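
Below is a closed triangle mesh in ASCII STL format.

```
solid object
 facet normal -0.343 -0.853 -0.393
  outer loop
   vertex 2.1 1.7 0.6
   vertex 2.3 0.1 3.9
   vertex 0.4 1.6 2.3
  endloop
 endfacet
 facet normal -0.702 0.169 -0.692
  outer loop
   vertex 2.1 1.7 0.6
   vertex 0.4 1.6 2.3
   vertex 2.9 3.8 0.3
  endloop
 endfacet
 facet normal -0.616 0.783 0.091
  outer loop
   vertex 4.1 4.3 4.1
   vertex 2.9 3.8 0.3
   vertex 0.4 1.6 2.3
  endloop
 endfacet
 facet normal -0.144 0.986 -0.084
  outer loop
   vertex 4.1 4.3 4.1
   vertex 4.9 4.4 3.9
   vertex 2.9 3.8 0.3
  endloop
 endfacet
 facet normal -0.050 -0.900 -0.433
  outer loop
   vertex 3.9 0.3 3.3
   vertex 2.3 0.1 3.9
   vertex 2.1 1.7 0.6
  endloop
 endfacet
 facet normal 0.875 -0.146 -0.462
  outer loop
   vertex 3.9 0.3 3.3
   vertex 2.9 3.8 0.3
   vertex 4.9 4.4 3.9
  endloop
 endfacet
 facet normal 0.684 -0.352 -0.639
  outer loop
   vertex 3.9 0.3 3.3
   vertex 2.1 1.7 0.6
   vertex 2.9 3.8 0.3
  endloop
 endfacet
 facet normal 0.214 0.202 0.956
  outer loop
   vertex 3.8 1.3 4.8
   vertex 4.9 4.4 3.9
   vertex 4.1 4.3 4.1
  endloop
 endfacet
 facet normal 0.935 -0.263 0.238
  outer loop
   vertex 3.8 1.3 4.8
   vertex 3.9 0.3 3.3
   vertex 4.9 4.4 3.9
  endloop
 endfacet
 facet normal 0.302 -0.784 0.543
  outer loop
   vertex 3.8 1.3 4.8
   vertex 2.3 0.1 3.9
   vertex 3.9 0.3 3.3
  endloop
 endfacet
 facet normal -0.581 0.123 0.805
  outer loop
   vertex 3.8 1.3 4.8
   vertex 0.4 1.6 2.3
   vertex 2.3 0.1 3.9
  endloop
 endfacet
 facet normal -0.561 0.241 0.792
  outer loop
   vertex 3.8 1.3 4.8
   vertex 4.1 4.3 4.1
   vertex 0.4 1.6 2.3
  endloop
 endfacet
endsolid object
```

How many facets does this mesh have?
12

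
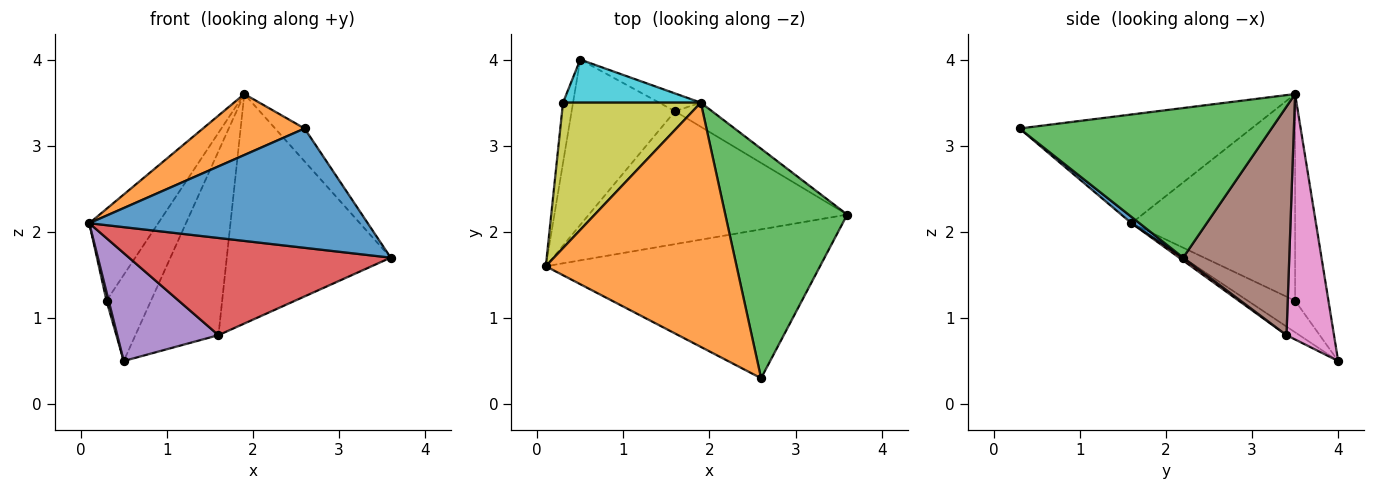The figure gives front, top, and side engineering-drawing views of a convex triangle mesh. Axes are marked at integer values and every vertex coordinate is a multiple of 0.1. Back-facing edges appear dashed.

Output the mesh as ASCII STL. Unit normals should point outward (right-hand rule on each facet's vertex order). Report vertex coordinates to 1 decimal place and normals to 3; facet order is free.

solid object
 facet normal 0.018 -0.625 -0.780
  outer loop
   vertex 2.6 0.3 3.2
   vertex 0.1 1.6 2.1
   vertex 3.6 2.2 1.7
  endloop
 endfacet
 facet normal -0.484 -0.212 0.849
  outer loop
   vertex 2.6 0.3 3.2
   vertex 1.9 3.5 3.6
   vertex 0.1 1.6 2.1
  endloop
 endfacet
 facet normal 0.772 0.090 0.629
  outer loop
   vertex 2.6 0.3 3.2
   vertex 3.6 2.2 1.7
   vertex 1.9 3.5 3.6
  endloop
 endfacet
 facet normal 0.009 -0.590 -0.807
  outer loop
   vertex 1.6 3.4 0.8
   vertex 3.6 2.2 1.7
   vertex 0.1 1.6 2.1
  endloop
 endfacet
 facet normal -0.070 -0.545 -0.835
  outer loop
   vertex 1.6 3.4 0.8
   vertex 0.1 1.6 2.1
   vertex 0.5 4.0 0.5
  endloop
 endfacet
 facet normal 0.541 0.836 -0.088
  outer loop
   vertex 1.6 3.4 0.8
   vertex 1.9 3.5 3.6
   vertex 3.6 2.2 1.7
  endloop
 endfacet
 facet normal 0.495 0.865 -0.084
  outer loop
   vertex 1.6 3.4 0.8
   vertex 0.5 4.0 0.5
   vertex 1.9 3.5 3.6
  endloop
 endfacet
 facet normal -0.952 -0.043 -0.303
  outer loop
   vertex 0.3 3.5 1.2
   vertex 0.5 4.0 0.5
   vertex 0.1 1.6 2.1
  endloop
 endfacet
 facet normal -0.785 0.331 0.524
  outer loop
   vertex 0.3 3.5 1.2
   vertex 0.1 1.6 2.1
   vertex 1.9 3.5 3.6
  endloop
 endfacet
 facet normal -0.557 0.743 0.371
  outer loop
   vertex 0.3 3.5 1.2
   vertex 1.9 3.5 3.6
   vertex 0.5 4.0 0.5
  endloop
 endfacet
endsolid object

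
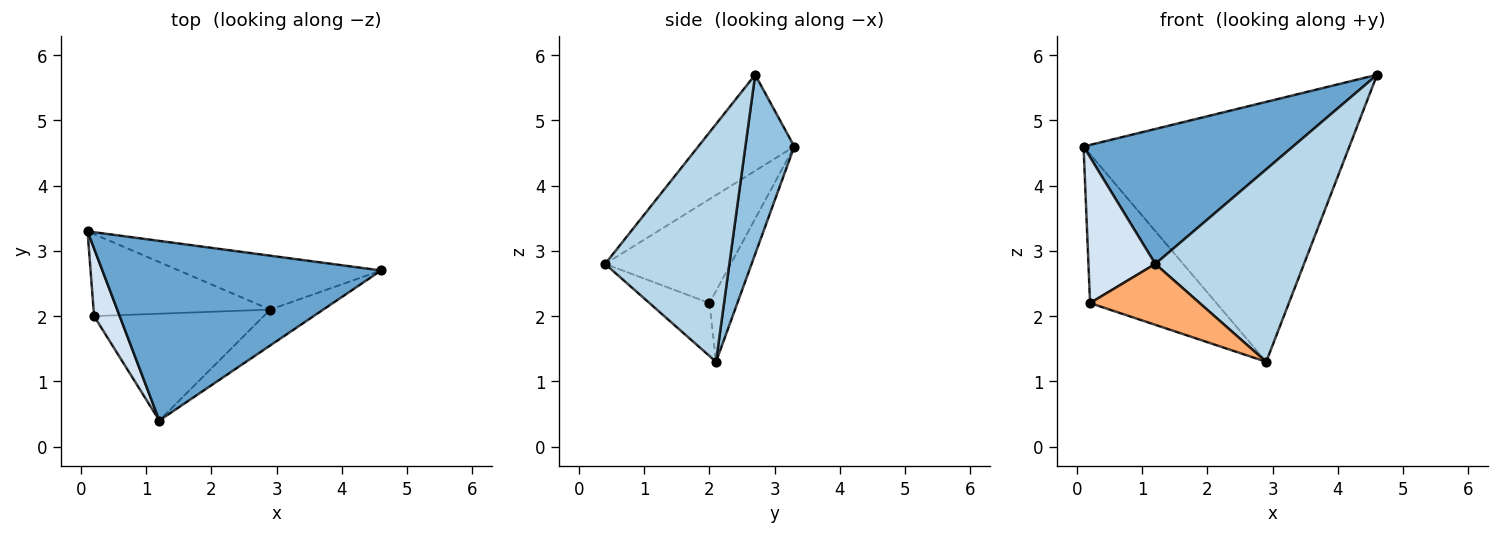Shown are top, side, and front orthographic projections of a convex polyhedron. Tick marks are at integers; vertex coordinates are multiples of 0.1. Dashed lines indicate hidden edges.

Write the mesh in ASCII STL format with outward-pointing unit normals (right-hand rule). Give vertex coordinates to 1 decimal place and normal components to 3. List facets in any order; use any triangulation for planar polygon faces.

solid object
 facet normal -0.266 -0.579 0.771
  outer loop
   vertex 1.2 0.4 2.8
   vertex 4.6 2.7 5.7
   vertex 0.1 3.3 4.6
  endloop
 endfacet
 facet normal 0.177 0.964 -0.200
  outer loop
   vertex 2.9 2.1 1.3
   vertex 0.1 3.3 4.6
   vertex 4.6 2.7 5.7
  endloop
 endfacet
 facet normal 0.635 -0.760 -0.142
  outer loop
   vertex 2.9 2.1 1.3
   vertex 4.6 2.7 5.7
   vertex 1.2 0.4 2.8
  endloop
 endfacet
 facet normal -0.862 -0.459 0.213
  outer loop
   vertex 0.2 2.0 2.2
   vertex 1.2 0.4 2.8
   vertex 0.1 3.3 4.6
  endloop
 endfacet
 facet normal -0.190 0.860 -0.474
  outer loop
   vertex 0.2 2.0 2.2
   vertex 0.1 3.3 4.6
   vertex 2.9 2.1 1.3
  endloop
 endfacet
 facet normal -0.262 -0.478 -0.838
  outer loop
   vertex 0.2 2.0 2.2
   vertex 2.9 2.1 1.3
   vertex 1.2 0.4 2.8
  endloop
 endfacet
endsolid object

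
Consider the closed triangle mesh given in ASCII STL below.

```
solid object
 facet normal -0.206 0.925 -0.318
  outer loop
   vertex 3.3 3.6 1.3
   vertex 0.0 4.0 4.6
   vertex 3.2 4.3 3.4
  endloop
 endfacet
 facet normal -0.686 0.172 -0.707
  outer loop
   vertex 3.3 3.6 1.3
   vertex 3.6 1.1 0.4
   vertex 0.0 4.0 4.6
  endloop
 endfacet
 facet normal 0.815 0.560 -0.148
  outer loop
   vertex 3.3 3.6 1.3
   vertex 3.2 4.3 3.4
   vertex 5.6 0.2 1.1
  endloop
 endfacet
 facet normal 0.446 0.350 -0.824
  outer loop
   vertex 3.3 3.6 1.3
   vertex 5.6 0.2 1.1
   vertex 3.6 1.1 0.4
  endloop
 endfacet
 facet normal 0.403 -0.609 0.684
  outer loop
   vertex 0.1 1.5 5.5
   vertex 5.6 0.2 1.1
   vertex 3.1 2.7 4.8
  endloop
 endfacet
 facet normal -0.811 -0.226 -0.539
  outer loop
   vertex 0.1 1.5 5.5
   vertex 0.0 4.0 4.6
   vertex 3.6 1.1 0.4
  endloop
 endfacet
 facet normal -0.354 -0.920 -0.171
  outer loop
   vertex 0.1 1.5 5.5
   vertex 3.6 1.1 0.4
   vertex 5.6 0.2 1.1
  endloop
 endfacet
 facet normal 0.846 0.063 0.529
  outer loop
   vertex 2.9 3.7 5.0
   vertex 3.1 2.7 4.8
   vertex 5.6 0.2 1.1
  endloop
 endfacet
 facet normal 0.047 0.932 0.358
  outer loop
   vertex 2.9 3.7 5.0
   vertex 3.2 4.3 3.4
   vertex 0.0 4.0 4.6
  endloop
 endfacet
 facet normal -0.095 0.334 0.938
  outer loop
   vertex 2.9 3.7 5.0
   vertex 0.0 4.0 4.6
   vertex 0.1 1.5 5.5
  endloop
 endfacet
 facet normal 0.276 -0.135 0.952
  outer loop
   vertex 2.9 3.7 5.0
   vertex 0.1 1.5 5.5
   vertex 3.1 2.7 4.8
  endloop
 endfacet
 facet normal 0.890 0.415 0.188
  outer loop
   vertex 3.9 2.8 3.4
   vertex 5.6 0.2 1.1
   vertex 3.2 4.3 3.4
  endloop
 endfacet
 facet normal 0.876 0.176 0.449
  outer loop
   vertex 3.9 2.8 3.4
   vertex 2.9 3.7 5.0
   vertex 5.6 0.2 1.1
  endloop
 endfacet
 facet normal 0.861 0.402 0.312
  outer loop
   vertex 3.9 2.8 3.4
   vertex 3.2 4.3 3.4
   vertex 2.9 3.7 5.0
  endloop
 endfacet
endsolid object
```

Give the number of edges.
21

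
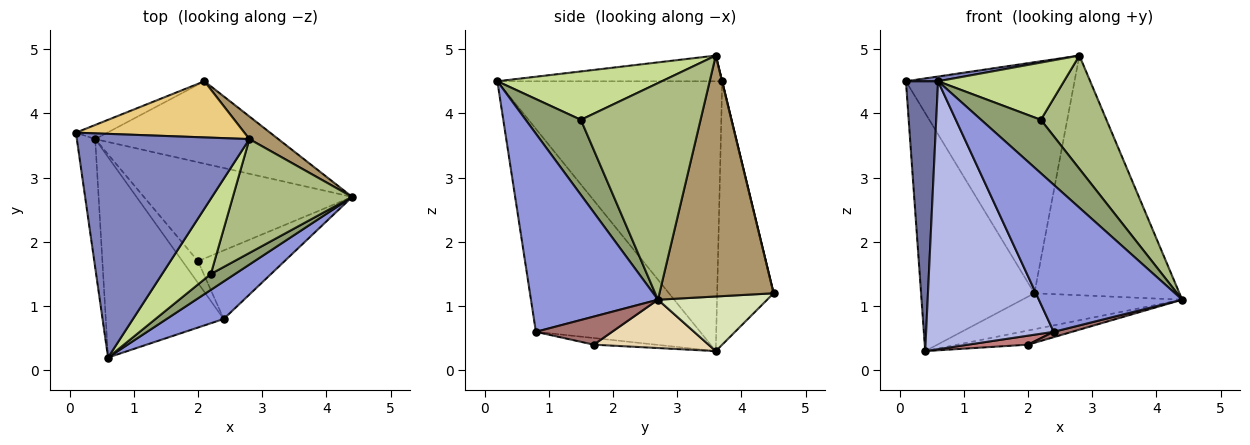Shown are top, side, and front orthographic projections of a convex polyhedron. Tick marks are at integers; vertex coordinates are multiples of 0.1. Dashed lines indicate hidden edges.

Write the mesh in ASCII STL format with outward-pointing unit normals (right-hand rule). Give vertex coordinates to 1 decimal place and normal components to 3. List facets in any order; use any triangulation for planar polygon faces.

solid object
 facet normal -0.988 -0.141 -0.067
  outer loop
   vertex 0.4 3.6 0.3
   vertex 0.6 0.2 4.5
   vertex 0.1 3.7 4.5
  endloop
 endfacet
 facet normal -0.147 -0.021 0.989
  outer loop
   vertex 2.8 3.6 4.9
   vertex 0.1 3.7 4.5
   vertex 0.6 0.2 4.5
  endloop
 endfacet
 facet normal 0.651 -0.735 0.188
  outer loop
   vertex 2.4 0.8 0.6
   vertex 4.4 2.7 1.1
   vertex 0.6 0.2 4.5
  endloop
 endfacet
 facet normal -0.718 -0.557 -0.417
  outer loop
   vertex 2.4 0.8 0.6
   vertex 0.6 0.2 4.5
   vertex 0.4 3.6 0.3
  endloop
 endfacet
 facet normal 0.663 -0.718 0.213
  outer loop
   vertex 2.2 1.5 3.9
   vertex 0.6 0.2 4.5
   vertex 4.4 2.7 1.1
  endloop
 endfacet
 facet normal 0.790 -0.433 0.435
  outer loop
   vertex 2.2 1.5 3.9
   vertex 4.4 2.7 1.1
   vertex 2.8 3.6 4.9
  endloop
 endfacet
 facet normal 0.620 -0.475 0.625
  outer loop
   vertex 2.2 1.5 3.9
   vertex 2.8 3.6 4.9
   vertex 0.6 0.2 4.5
  endloop
 endfacet
 facet normal 0.264 0.386 -0.884
  outer loop
   vertex 2.1 4.5 1.2
   vertex 4.4 2.7 1.1
   vertex 0.4 3.6 0.3
  endloop
 endfacet
 facet normal 0.617 0.784 0.074
  outer loop
   vertex 2.1 4.5 1.2
   vertex 2.8 3.6 4.9
   vertex 4.4 2.7 1.1
  endloop
 endfacet
 facet normal -0.445 0.894 -0.053
  outer loop
   vertex 2.1 4.5 1.2
   vertex 0.4 3.6 0.3
   vertex 0.1 3.7 4.5
  endloop
 endfacet
 facet normal 0.001 0.972 0.236
  outer loop
   vertex 2.1 4.5 1.2
   vertex 0.1 3.7 4.5
   vertex 2.8 3.6 4.9
  endloop
 endfacet
 facet normal 0.224 0.138 -0.965
  outer loop
   vertex 2.0 1.7 0.4
   vertex 0.4 3.6 0.3
   vertex 4.4 2.7 1.1
  endloop
 endfacet
 facet normal 0.308 -0.074 -0.949
  outer loop
   vertex 2.0 1.7 0.4
   vertex 4.4 2.7 1.1
   vertex 2.4 0.8 0.6
  endloop
 endfacet
 facet normal -0.367 -0.354 -0.860
  outer loop
   vertex 2.0 1.7 0.4
   vertex 2.4 0.8 0.6
   vertex 0.4 3.6 0.3
  endloop
 endfacet
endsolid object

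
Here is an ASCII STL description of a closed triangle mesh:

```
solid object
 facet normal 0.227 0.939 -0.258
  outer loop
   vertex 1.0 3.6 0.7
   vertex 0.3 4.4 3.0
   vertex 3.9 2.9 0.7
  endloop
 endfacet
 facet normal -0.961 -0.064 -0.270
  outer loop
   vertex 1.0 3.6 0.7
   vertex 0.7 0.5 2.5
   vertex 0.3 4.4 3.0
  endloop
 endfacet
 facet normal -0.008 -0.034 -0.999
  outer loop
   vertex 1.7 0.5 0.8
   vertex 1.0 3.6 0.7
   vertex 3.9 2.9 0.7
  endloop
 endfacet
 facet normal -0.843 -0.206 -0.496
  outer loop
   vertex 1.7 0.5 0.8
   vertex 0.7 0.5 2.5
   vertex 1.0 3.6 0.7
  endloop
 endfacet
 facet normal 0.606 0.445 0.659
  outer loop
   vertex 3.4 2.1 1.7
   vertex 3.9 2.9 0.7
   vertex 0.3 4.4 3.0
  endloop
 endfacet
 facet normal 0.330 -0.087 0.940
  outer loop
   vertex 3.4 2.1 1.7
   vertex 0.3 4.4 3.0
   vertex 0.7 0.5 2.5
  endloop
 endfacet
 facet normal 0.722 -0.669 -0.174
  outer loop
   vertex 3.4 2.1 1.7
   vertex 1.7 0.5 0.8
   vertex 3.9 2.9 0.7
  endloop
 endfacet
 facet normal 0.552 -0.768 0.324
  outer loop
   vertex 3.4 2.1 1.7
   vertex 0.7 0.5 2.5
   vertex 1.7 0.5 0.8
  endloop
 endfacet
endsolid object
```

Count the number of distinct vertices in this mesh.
6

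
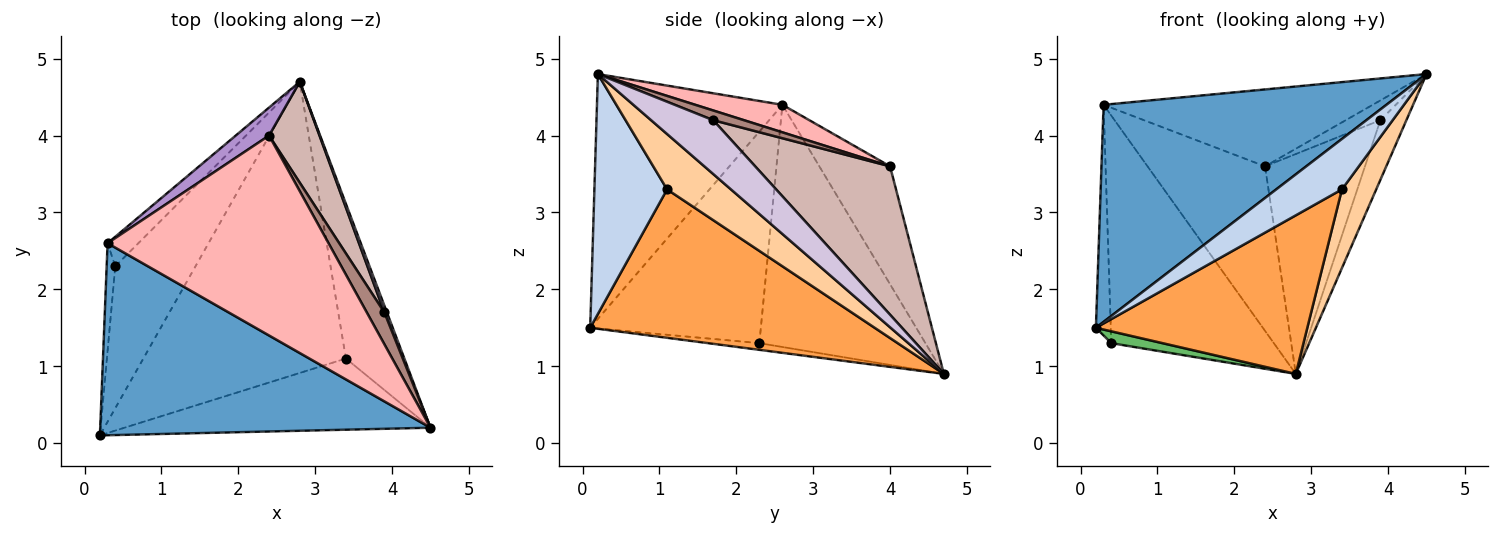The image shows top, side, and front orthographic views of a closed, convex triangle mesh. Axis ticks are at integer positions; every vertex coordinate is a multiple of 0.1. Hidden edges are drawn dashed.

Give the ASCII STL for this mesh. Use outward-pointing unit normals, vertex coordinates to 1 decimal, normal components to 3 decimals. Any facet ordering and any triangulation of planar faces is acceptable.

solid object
 facet normal -0.441 -0.672 0.595
  outer loop
   vertex 0.3 2.6 4.4
   vertex 0.2 0.1 1.5
   vertex 4.5 0.2 4.8
  endloop
 endfacet
 facet normal 0.539 -0.487 -0.687
  outer loop
   vertex 3.4 1.1 3.3
   vertex 4.5 0.2 4.8
   vertex 0.2 0.1 1.5
  endloop
 endfacet
 facet normal 0.541 -0.402 -0.739
  outer loop
   vertex 3.4 1.1 3.3
   vertex 0.2 0.1 1.5
   vertex 2.8 4.7 0.9
  endloop
 endfacet
 facet normal 0.645 -0.346 -0.681
  outer loop
   vertex 3.4 1.1 3.3
   vertex 2.8 4.7 0.9
   vertex 4.5 0.2 4.8
  endloop
 endfacet
 facet normal -0.083 -0.083 -0.993
  outer loop
   vertex 0.4 2.3 1.3
   vertex 2.8 4.7 0.9
   vertex 0.2 0.1 1.5
  endloop
 endfacet
 facet normal -0.995 0.087 -0.041
  outer loop
   vertex 0.4 2.3 1.3
   vertex 0.2 0.1 1.5
   vertex 0.3 2.6 4.4
  endloop
 endfacet
 facet normal -0.712 0.697 -0.090
  outer loop
   vertex 0.4 2.3 1.3
   vertex 0.3 2.6 4.4
   vertex 2.8 4.7 0.9
  endloop
 endfacet
 facet normal 0.115 0.357 0.927
  outer loop
   vertex 2.4 4.0 3.6
   vertex 0.3 2.6 4.4
   vertex 4.5 0.2 4.8
  endloop
 endfacet
 facet normal -0.510 0.848 0.144
  outer loop
   vertex 2.4 4.0 3.6
   vertex 2.8 4.7 0.9
   vertex 0.3 2.6 4.4
  endloop
 endfacet
 facet normal 0.921 0.386 0.044
  outer loop
   vertex 3.9 1.7 4.2
   vertex 4.5 0.2 4.8
   vertex 2.8 4.7 0.9
  endloop
 endfacet
 facet normal 0.424 0.478 0.769
  outer loop
   vertex 3.9 1.7 4.2
   vertex 2.4 4.0 3.6
   vertex 4.5 0.2 4.8
  endloop
 endfacet
 facet normal 0.775 0.574 0.264
  outer loop
   vertex 3.9 1.7 4.2
   vertex 2.8 4.7 0.9
   vertex 2.4 4.0 3.6
  endloop
 endfacet
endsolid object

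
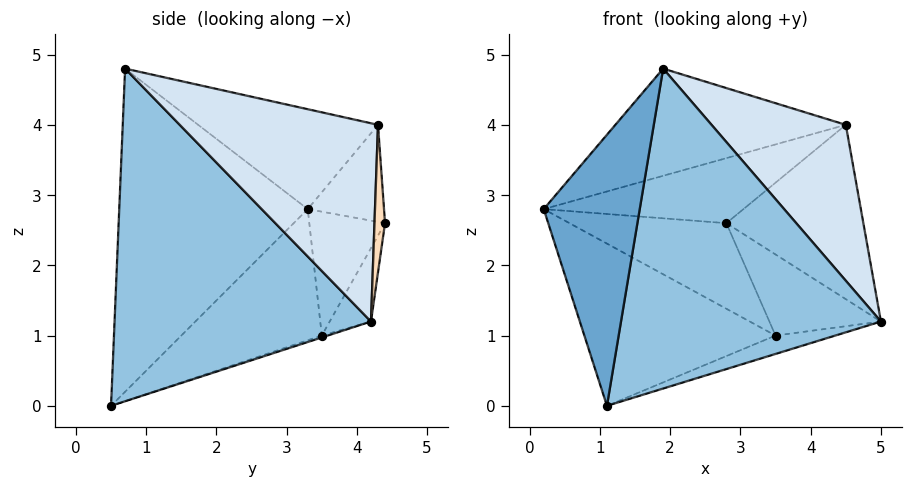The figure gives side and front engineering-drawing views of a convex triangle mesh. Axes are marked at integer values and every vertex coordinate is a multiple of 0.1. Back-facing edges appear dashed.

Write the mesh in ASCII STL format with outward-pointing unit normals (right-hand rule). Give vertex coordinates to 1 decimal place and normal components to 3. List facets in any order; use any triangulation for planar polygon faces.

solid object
 facet normal -0.879 -0.448 0.165
  outer loop
   vertex 1.9 0.7 4.8
   vertex 0.2 3.3 2.8
   vertex 1.1 0.5 0.0
  endloop
 endfacet
 facet normal 0.700 -0.709 -0.087
  outer loop
   vertex 1.9 0.7 4.8
   vertex 1.1 0.5 0.0
   vertex 5.0 4.2 1.2
  endloop
 endfacet
 facet normal -0.334 0.428 0.840
  outer loop
   vertex 4.5 4.3 4.0
   vertex 0.2 3.3 2.8
   vertex 1.9 0.7 4.8
  endloop
 endfacet
 facet normal 0.817 -0.553 0.166
  outer loop
   vertex 4.5 4.3 4.0
   vertex 1.9 0.7 4.8
   vertex 5.0 4.2 1.2
  endloop
 endfacet
 facet normal -0.420 0.571 -0.706
  outer loop
   vertex 3.5 3.5 1.0
   vertex 1.1 0.5 0.0
   vertex 0.2 3.3 2.8
  endloop
 endfacet
 facet normal -0.033 0.340 -0.940
  outer loop
   vertex 3.5 3.5 1.0
   vertex 5.0 4.2 1.2
   vertex 1.1 0.5 0.0
  endloop
 endfacet
 facet normal -0.319 0.836 0.447
  outer loop
   vertex 2.8 4.4 2.6
   vertex 0.2 3.3 2.8
   vertex 4.5 4.3 4.0
  endloop
 endfacet
 facet normal 0.077 0.997 -0.022
  outer loop
   vertex 2.8 4.4 2.6
   vertex 4.5 4.3 4.0
   vertex 5.0 4.2 1.2
  endloop
 endfacet
 facet normal -0.357 0.739 -0.572
  outer loop
   vertex 2.8 4.4 2.6
   vertex 3.5 3.5 1.0
   vertex 0.2 3.3 2.8
  endloop
 endfacet
 facet normal -0.287 0.776 -0.562
  outer loop
   vertex 2.8 4.4 2.6
   vertex 5.0 4.2 1.2
   vertex 3.5 3.5 1.0
  endloop
 endfacet
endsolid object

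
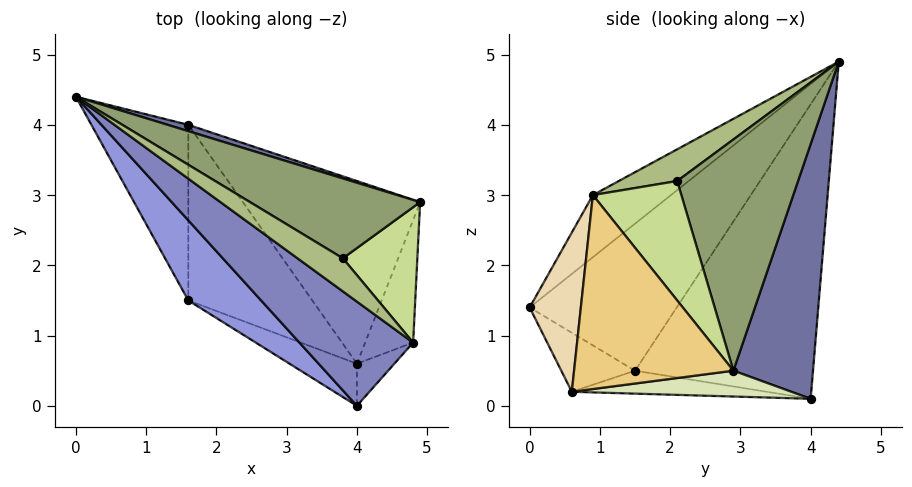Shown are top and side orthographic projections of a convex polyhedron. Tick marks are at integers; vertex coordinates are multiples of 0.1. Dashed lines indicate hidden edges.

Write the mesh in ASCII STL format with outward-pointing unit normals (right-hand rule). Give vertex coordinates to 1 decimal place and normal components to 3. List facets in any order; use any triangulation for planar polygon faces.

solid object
 facet normal 0.313 0.949 0.025
  outer loop
   vertex 1.6 4.0 0.1
   vertex 0.0 4.4 4.9
   vertex 4.9 2.9 0.5
  endloop
 endfacet
 facet normal -0.317 -0.750 0.580
  outer loop
   vertex 4.8 0.9 3.0
   vertex 0.0 4.4 4.9
   vertex 4.0 0.0 1.4
  endloop
 endfacet
 facet normal -0.583 -0.760 0.289
  outer loop
   vertex 1.6 1.5 0.5
   vertex 4.0 0.0 1.4
   vertex 0.0 4.4 4.9
  endloop
 endfacet
 facet normal -0.949 -0.050 -0.312
  outer loop
   vertex 1.6 1.5 0.5
   vertex 0.0 4.4 4.9
   vertex 1.6 4.0 0.1
  endloop
 endfacet
 facet normal 0.601 0.666 0.442
  outer loop
   vertex 3.8 2.1 3.2
   vertex 4.9 2.9 0.5
   vertex 0.0 4.4 4.9
  endloop
 endfacet
 facet normal 0.542 0.323 0.776
  outer loop
   vertex 3.8 2.1 3.2
   vertex 0.0 4.4 4.9
   vertex 4.8 0.9 3.0
  endloop
 endfacet
 facet normal 0.722 0.526 0.450
  outer loop
   vertex 3.8 2.1 3.2
   vertex 4.8 0.9 3.0
   vertex 4.9 2.9 0.5
  endloop
 endfacet
 facet normal 0.144 0.072 -0.987
  outer loop
   vertex 4.0 0.6 0.2
   vertex 1.6 4.0 0.1
   vertex 4.9 2.9 0.5
  endloop
 endfacet
 facet normal -0.180 -0.155 -0.971
  outer loop
   vertex 4.0 0.6 0.2
   vertex 1.6 1.5 0.5
   vertex 1.6 4.0 0.1
  endloop
 endfacet
 facet normal -0.364 -0.833 -0.416
  outer loop
   vertex 4.0 0.6 0.2
   vertex 4.0 0.0 1.4
   vertex 1.6 1.5 0.5
  endloop
 endfacet
 facet normal 0.917 -0.329 -0.227
  outer loop
   vertex 4.0 0.6 0.2
   vertex 4.9 2.9 0.5
   vertex 4.8 0.9 3.0
  endloop
 endfacet
 facet normal 0.885 -0.416 -0.208
  outer loop
   vertex 4.0 0.6 0.2
   vertex 4.8 0.9 3.0
   vertex 4.0 0.0 1.4
  endloop
 endfacet
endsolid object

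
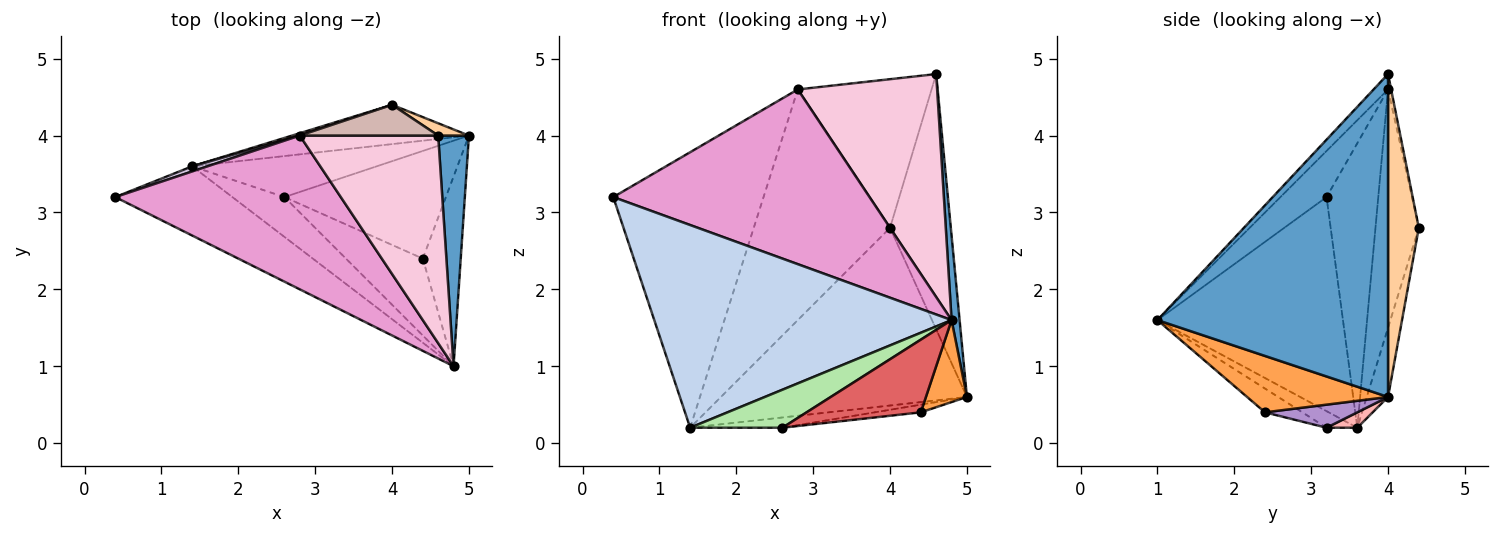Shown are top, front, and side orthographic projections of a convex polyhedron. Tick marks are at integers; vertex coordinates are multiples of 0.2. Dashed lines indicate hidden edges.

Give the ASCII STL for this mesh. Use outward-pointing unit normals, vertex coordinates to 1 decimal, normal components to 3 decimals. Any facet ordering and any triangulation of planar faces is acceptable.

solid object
 facet normal 0.995 -0.035 0.095
  outer loop
   vertex 4.6 4.0 4.8
   vertex 4.8 1.0 1.6
   vertex 5.0 4.0 0.6
  endloop
 endfacet
 facet normal -0.509 -0.815 -0.278
  outer loop
   vertex 1.4 3.6 0.2
   vertex 4.8 1.0 1.6
   vertex 0.4 3.2 3.2
  endloop
 endfacet
 facet normal 0.807 -0.235 -0.543
  outer loop
   vertex 4.4 2.4 0.4
   vertex 5.0 4.0 0.6
   vertex 4.8 1.0 1.6
  endloop
 endfacet
 facet normal 0.451 0.891 0.043
  outer loop
   vertex 4.0 4.4 2.8
   vertex 4.6 4.0 4.8
   vertex 5.0 4.0 0.6
  endloop
 endfacet
 facet normal -0.084 0.973 -0.215
  outer loop
   vertex 4.0 4.4 2.8
   vertex 5.0 4.0 0.6
   vertex 1.4 3.6 0.2
  endloop
 endfacet
 facet normal -0.224 -0.673 -0.705
  outer loop
   vertex 2.6 3.2 0.2
   vertex 4.8 1.0 1.6
   vertex 1.4 3.6 0.2
  endloop
 endfacet
 facet normal -0.219 -0.670 -0.709
  outer loop
   vertex 2.6 3.2 0.2
   vertex 4.4 2.4 0.4
   vertex 4.8 1.0 1.6
  endloop
 endfacet
 facet normal 0.081 0.242 -0.967
  outer loop
   vertex 2.6 3.2 0.2
   vertex 1.4 3.6 0.2
   vertex 5.0 4.0 0.6
  endloop
 endfacet
 facet normal 0.141 0.071 -0.987
  outer loop
   vertex 2.6 3.2 0.2
   vertex 5.0 4.0 0.6
   vertex 4.4 2.4 0.4
  endloop
 endfacet
 facet normal -0.325 0.945 0.018
  outer loop
   vertex 2.8 4.0 4.6
   vertex 1.4 3.6 0.2
   vertex 0.4 3.2 3.2
  endloop
 endfacet
 facet normal -0.303 0.953 0.010
  outer loop
   vertex 2.8 4.0 4.6
   vertex 4.0 4.4 2.8
   vertex 1.4 3.6 0.2
  endloop
 endfacet
 facet normal -0.023 0.979 0.203
  outer loop
   vertex 2.8 4.0 4.6
   vertex 4.6 4.0 4.8
   vertex 4.0 4.4 2.8
  endloop
 endfacet
 facet normal -0.134 -0.744 0.655
  outer loop
   vertex 2.8 4.0 4.6
   vertex 0.4 3.2 3.2
   vertex 4.8 1.0 1.6
  endloop
 endfacet
 facet normal -0.075 -0.730 0.679
  outer loop
   vertex 2.8 4.0 4.6
   vertex 4.8 1.0 1.6
   vertex 4.6 4.0 4.8
  endloop
 endfacet
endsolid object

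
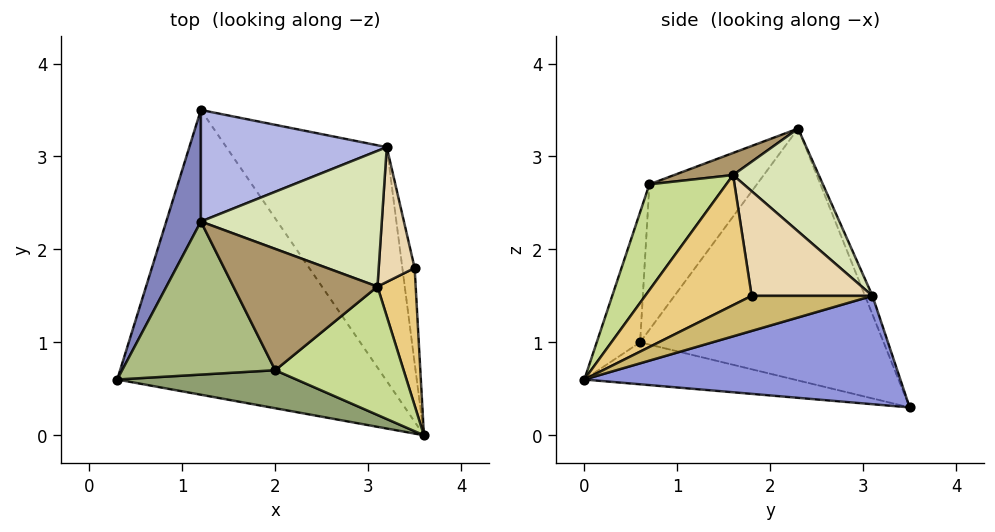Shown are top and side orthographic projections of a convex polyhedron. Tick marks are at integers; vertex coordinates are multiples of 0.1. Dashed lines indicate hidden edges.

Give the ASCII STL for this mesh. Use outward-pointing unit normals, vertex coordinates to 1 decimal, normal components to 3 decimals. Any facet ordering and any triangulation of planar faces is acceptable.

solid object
 facet normal -0.152 -0.187 -0.971
  outer loop
   vertex 1.2 3.5 0.3
   vertex 3.6 0.0 0.6
   vertex 0.3 0.6 1.0
  endloop
 endfacet
 facet normal -0.938 0.322 0.129
  outer loop
   vertex 1.2 2.3 3.3
   vertex 1.2 3.5 0.3
   vertex 0.3 0.6 1.0
  endloop
 endfacet
 facet normal 0.534 0.299 -0.791
  outer loop
   vertex 3.2 3.1 1.5
   vertex 3.6 0.0 0.6
   vertex 1.2 3.5 0.3
  endloop
 endfacet
 facet normal -0.037 0.928 0.371
  outer loop
   vertex 3.2 3.1 1.5
   vertex 1.2 3.5 0.3
   vertex 1.2 2.3 3.3
  endloop
 endfacet
 facet normal -0.151 -0.967 0.207
  outer loop
   vertex 2.0 0.7 2.7
   vertex 0.3 0.6 1.0
   vertex 3.6 0.0 0.6
  endloop
 endfacet
 facet normal -0.586 -0.525 0.617
  outer loop
   vertex 2.0 0.7 2.7
   vertex 1.2 2.3 3.3
   vertex 0.3 0.6 1.0
  endloop
 endfacet
 facet normal 0.481 -0.653 0.584
  outer loop
   vertex 3.1 1.6 2.8
   vertex 2.0 0.7 2.7
   vertex 3.6 0.0 0.6
  endloop
 endfacet
 facet normal 0.401 0.585 0.705
  outer loop
   vertex 3.1 1.6 2.8
   vertex 3.2 3.1 1.5
   vertex 1.2 2.3 3.3
  endloop
 endfacet
 facet normal 0.145 -0.283 0.948
  outer loop
   vertex 3.1 1.6 2.8
   vertex 1.2 2.3 3.3
   vertex 2.0 0.7 2.7
  endloop
 endfacet
 facet normal 0.922 0.213 -0.323
  outer loop
   vertex 3.5 1.8 1.5
   vertex 3.6 0.0 0.6
   vertex 3.2 3.1 1.5
  endloop
 endfacet
 facet normal 0.956 -0.087 0.281
  outer loop
   vertex 3.5 1.8 1.5
   vertex 3.1 1.6 2.8
   vertex 3.6 0.0 0.6
  endloop
 endfacet
 facet normal 0.924 0.213 0.317
  outer loop
   vertex 3.5 1.8 1.5
   vertex 3.2 3.1 1.5
   vertex 3.1 1.6 2.8
  endloop
 endfacet
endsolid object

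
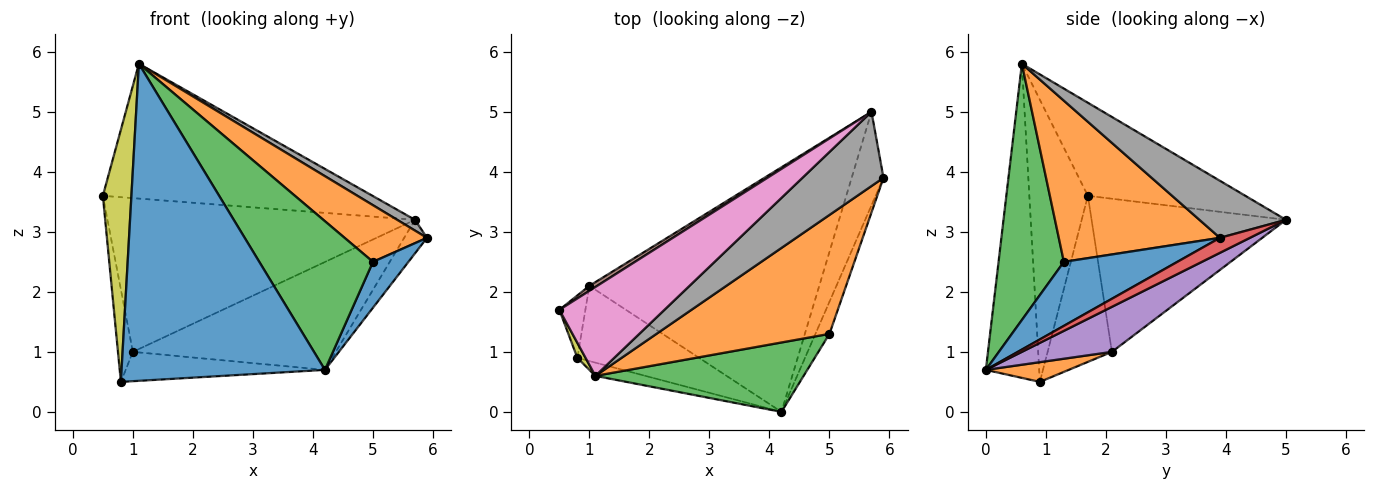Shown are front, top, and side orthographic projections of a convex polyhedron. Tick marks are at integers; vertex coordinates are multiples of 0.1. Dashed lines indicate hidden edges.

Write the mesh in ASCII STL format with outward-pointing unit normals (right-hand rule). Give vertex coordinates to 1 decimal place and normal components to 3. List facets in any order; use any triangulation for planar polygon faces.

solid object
 facet normal 0.934 -0.292 -0.204
  outer loop
   vertex 5.0 1.3 2.5
   vertex 4.2 0.0 0.7
   vertex 5.9 3.9 2.9
  endloop
 endfacet
 facet normal 0.644 -0.329 0.691
  outer loop
   vertex 5.0 1.3 2.5
   vertex 5.9 3.9 2.9
   vertex 1.1 0.6 5.8
  endloop
 endfacet
 facet normal 0.462 -0.804 0.375
  outer loop
   vertex 5.0 1.3 2.5
   vertex 1.1 0.6 5.8
   vertex 4.2 0.0 0.7
  endloop
 endfacet
 facet normal 0.406 0.308 -0.860
  outer loop
   vertex 5.7 5.0 3.2
   vertex 5.9 3.9 2.9
   vertex 4.2 0.0 0.7
  endloop
 endfacet
 facet normal 0.176 0.397 -0.901
  outer loop
   vertex 5.7 5.0 3.2
   vertex 4.2 0.0 0.7
   vertex 1.0 2.1 1.0
  endloop
 endfacet
 facet normal -0.534 0.845 0.027
  outer loop
   vertex 5.7 5.0 3.2
   vertex 1.0 2.1 1.0
   vertex 0.5 1.7 3.6
  endloop
 endfacet
 facet normal -0.438 0.750 0.495
  outer loop
   vertex 5.7 5.0 3.2
   vertex 0.5 1.7 3.6
   vertex 1.1 0.6 5.8
  endloop
 endfacet
 facet normal 0.572 -0.118 0.812
  outer loop
   vertex 5.7 5.0 3.2
   vertex 1.1 0.6 5.8
   vertex 5.9 3.9 2.9
  endloop
 endfacet
 facet normal -0.899 -0.438 0.026
  outer loop
   vertex 0.8 0.9 0.5
   vertex 1.1 0.6 5.8
   vertex 0.5 1.7 3.6
  endloop
 endfacet
 facet normal -0.963 0.223 -0.151
  outer loop
   vertex 0.8 0.9 0.5
   vertex 0.5 1.7 3.6
   vertex 1.0 2.1 1.0
  endloop
 endfacet
 facet normal -0.253 -0.967 -0.040
  outer loop
   vertex 0.8 0.9 0.5
   vertex 4.2 0.0 0.7
   vertex 1.1 0.6 5.8
  endloop
 endfacet
 facet normal 0.149 0.359 -0.921
  outer loop
   vertex 0.8 0.9 0.5
   vertex 1.0 2.1 1.0
   vertex 4.2 0.0 0.7
  endloop
 endfacet
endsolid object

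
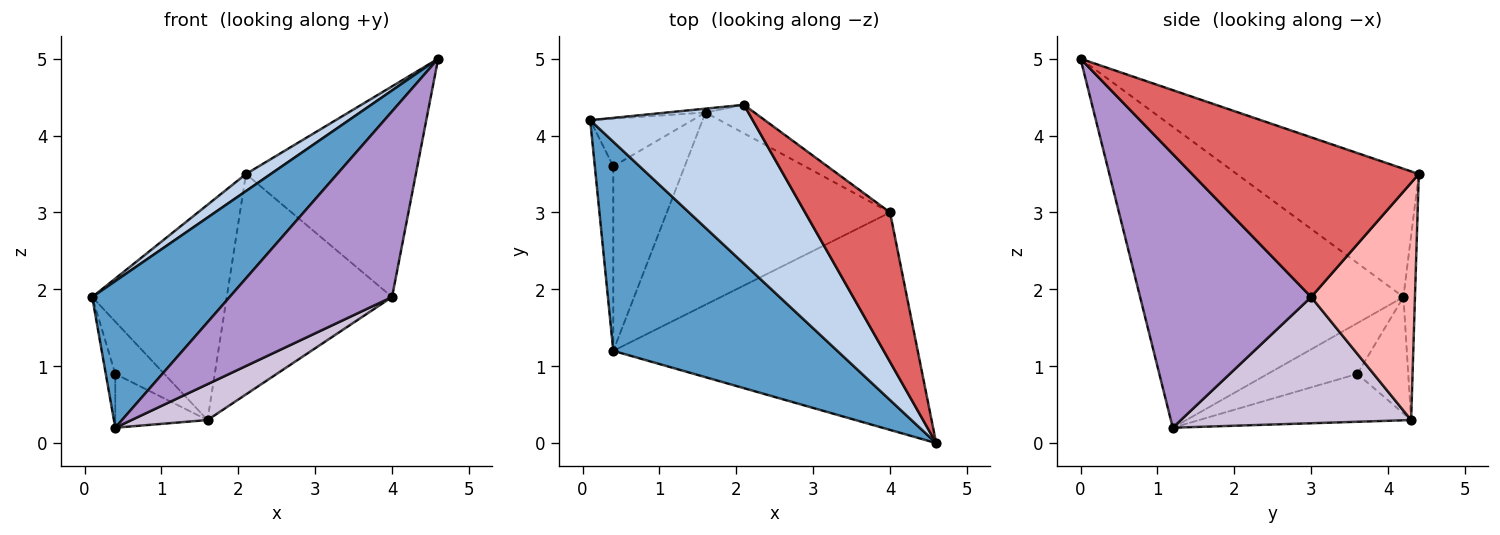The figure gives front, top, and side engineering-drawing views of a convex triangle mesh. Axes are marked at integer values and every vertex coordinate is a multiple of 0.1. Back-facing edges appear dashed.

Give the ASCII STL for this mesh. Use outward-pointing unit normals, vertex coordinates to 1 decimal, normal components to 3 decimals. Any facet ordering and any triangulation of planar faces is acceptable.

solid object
 facet normal -0.740 -0.386 0.551
  outer loop
   vertex 0.4 1.2 0.2
   vertex 4.6 0.0 5.0
   vertex 0.1 4.2 1.9
  endloop
 endfacet
 facet normal -0.617 -0.084 0.782
  outer loop
   vertex 2.1 4.4 3.5
   vertex 0.1 4.2 1.9
   vertex 4.6 0.0 5.0
  endloop
 endfacet
 facet normal -0.085 0.996 -0.018
  outer loop
   vertex 1.6 4.3 0.3
   vertex 0.1 4.2 1.9
   vertex 2.1 4.4 3.5
  endloop
 endfacet
 facet normal -0.935 0.099 -0.340
  outer loop
   vertex 0.4 3.6 0.9
   vertex 0.4 1.2 0.2
   vertex 0.1 4.2 1.9
  endloop
 endfacet
 facet normal -0.609 0.586 -0.534
  outer loop
   vertex 0.4 3.6 0.9
   vertex 0.1 4.2 1.9
   vertex 1.6 4.3 0.3
  endloop
 endfacet
 facet normal -0.541 0.235 -0.807
  outer loop
   vertex 0.4 3.6 0.9
   vertex 1.6 4.3 0.3
   vertex 0.4 1.2 0.2
  endloop
 endfacet
 facet normal 0.736 0.552 0.392
  outer loop
   vertex 4.0 3.0 1.9
   vertex 2.1 4.4 3.5
   vertex 4.6 0.0 5.0
  endloop
 endfacet
 facet normal 0.529 0.842 -0.109
  outer loop
   vertex 4.0 3.0 1.9
   vertex 1.6 4.3 0.3
   vertex 2.1 4.4 3.5
  endloop
 endfacet
 facet normal 0.564 -0.536 -0.628
  outer loop
   vertex 4.0 3.0 1.9
   vertex 4.6 0.0 5.0
   vertex 0.4 1.2 0.2
  endloop
 endfacet
 facet normal 0.486 -0.160 -0.859
  outer loop
   vertex 4.0 3.0 1.9
   vertex 0.4 1.2 0.2
   vertex 1.6 4.3 0.3
  endloop
 endfacet
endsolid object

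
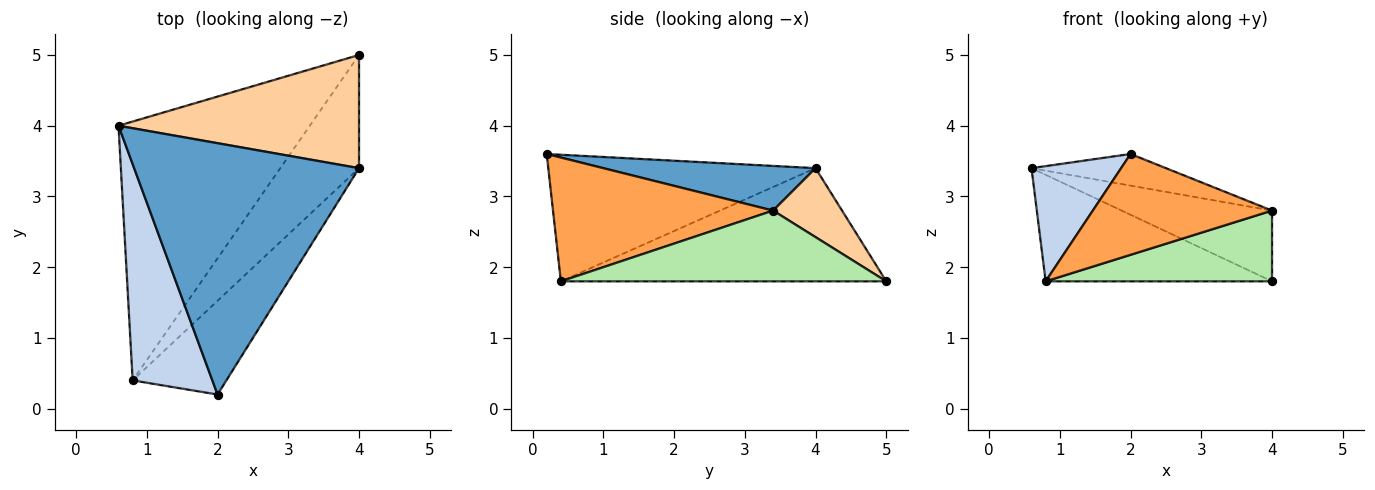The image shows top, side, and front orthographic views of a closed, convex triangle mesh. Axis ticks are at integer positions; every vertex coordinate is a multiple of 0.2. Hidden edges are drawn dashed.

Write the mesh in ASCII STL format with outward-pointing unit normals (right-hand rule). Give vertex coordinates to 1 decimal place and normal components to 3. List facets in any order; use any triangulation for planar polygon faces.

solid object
 facet normal 0.193 0.122 0.973
  outer loop
   vertex 2.0 0.2 3.6
   vertex 4.0 3.4 2.8
   vertex 0.6 4.0 3.4
  endloop
 endfacet
 facet normal -0.814 -0.273 0.512
  outer loop
   vertex 2.0 0.2 3.6
   vertex 0.6 4.0 3.4
   vertex 0.8 0.4 1.8
  endloop
 endfacet
 facet normal 0.669 -0.545 -0.506
  outer loop
   vertex 2.0 0.2 3.6
   vertex 0.8 0.4 1.8
   vertex 4.0 3.4 2.8
  endloop
 endfacet
 facet normal 0.236 0.515 0.824
  outer loop
   vertex 4.0 5.0 1.8
   vertex 0.6 4.0 3.4
   vertex 4.0 3.4 2.8
  endloop
 endfacet
 facet normal -0.480 0.334 -0.811
  outer loop
   vertex 4.0 5.0 1.8
   vertex 0.8 0.4 1.8
   vertex 0.6 4.0 3.4
  endloop
 endfacet
 facet normal 0.606 -0.422 -0.675
  outer loop
   vertex 4.0 5.0 1.8
   vertex 4.0 3.4 2.8
   vertex 0.8 0.4 1.8
  endloop
 endfacet
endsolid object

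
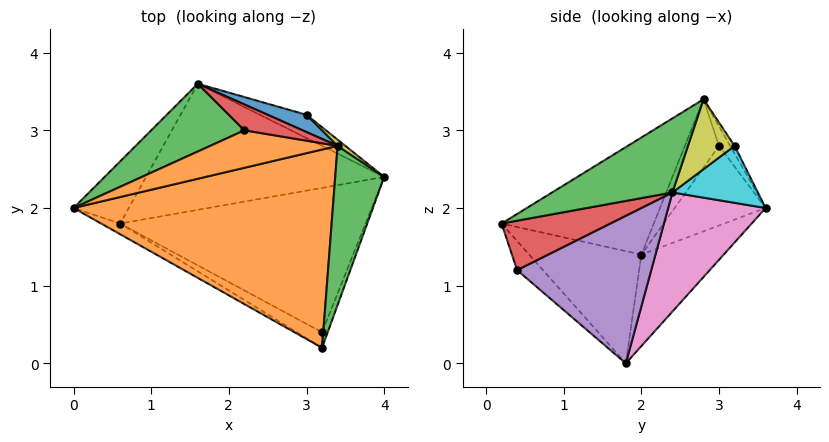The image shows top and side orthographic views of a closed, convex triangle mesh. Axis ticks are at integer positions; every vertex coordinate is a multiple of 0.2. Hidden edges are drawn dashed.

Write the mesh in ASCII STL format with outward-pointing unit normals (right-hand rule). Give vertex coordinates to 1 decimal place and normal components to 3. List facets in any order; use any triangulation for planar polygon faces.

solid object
 facet normal -0.481 -0.873 -0.081
  outer loop
   vertex 0.6 1.8 0.0
   vertex 3.2 0.2 1.8
   vertex 0.0 2.0 1.4
  endloop
 endfacet
 facet normal -0.364 -0.468 0.806
  outer loop
   vertex 3.4 2.8 3.4
   vertex 0.0 2.0 1.4
   vertex 3.2 0.2 1.8
  endloop
 endfacet
 facet normal 0.773 -0.374 0.512
  outer loop
   vertex 3.4 2.8 3.4
   vertex 3.2 0.2 1.8
   vertex 4.0 2.4 2.2
  endloop
 endfacet
 facet normal 0.940 -0.322 -0.107
  outer loop
   vertex 3.2 0.4 1.2
   vertex 4.0 2.4 2.2
   vertex 3.2 0.2 1.8
  endloop
 endfacet
 facet normal 0.503 0.217 -0.837
  outer loop
   vertex 3.2 0.4 1.2
   vertex 0.6 1.8 0.0
   vertex 4.0 2.4 2.2
  endloop
 endfacet
 facet normal -0.343 -0.891 -0.297
  outer loop
   vertex 3.2 0.4 1.2
   vertex 3.2 0.2 1.8
   vertex 0.6 1.8 0.0
  endloop
 endfacet
 facet normal 0.359 0.598 -0.717
  outer loop
   vertex 1.6 3.6 2.0
   vertex 4.0 2.4 2.2
   vertex 0.6 1.8 0.0
  endloop
 endfacet
 facet normal -0.590 0.724 -0.356
  outer loop
   vertex 1.6 3.6 2.0
   vertex 0.6 1.8 0.0
   vertex 0.0 2.0 1.4
  endloop
 endfacet
 facet normal 0.649 0.757 0.072
  outer loop
   vertex 3.0 3.2 2.8
   vertex 3.4 2.8 3.4
   vertex 4.0 2.4 2.2
  endloop
 endfacet
 facet normal 0.441 0.822 -0.361
  outer loop
   vertex 3.0 3.2 2.8
   vertex 4.0 2.4 2.2
   vertex 1.6 3.6 2.0
  endloop
 endfacet
 facet normal -0.121 0.787 0.605
  outer loop
   vertex 3.0 3.2 2.8
   vertex 1.6 3.6 2.0
   vertex 3.4 2.8 3.4
  endloop
 endfacet
 facet normal -0.464 -0.190 0.865
  outer loop
   vertex 2.2 3.0 2.8
   vertex 0.0 2.0 1.4
   vertex 3.4 2.8 3.4
  endloop
 endfacet
 facet normal -0.610 0.342 0.714
  outer loop
   vertex 2.2 3.0 2.8
   vertex 1.6 3.6 2.0
   vertex 0.0 2.0 1.4
  endloop
 endfacet
 facet normal -0.229 0.688 0.688
  outer loop
   vertex 2.2 3.0 2.8
   vertex 3.4 2.8 3.4
   vertex 1.6 3.6 2.0
  endloop
 endfacet
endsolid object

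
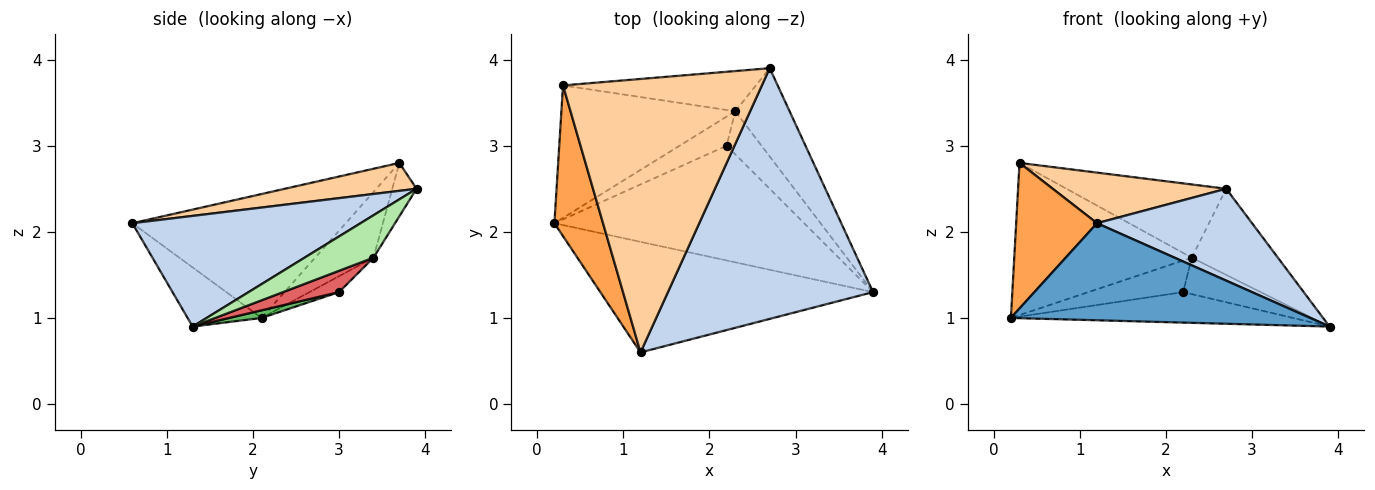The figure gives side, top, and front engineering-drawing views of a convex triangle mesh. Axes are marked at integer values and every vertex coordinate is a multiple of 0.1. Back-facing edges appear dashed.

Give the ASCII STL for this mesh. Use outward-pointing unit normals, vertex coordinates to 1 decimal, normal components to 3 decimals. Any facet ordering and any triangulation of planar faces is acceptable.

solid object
 facet normal -0.161 -0.651 -0.742
  outer loop
   vertex 1.2 0.6 2.1
   vertex 0.2 2.1 1.0
   vertex 3.9 1.3 0.9
  endloop
 endfacet
 facet normal 0.452 -0.307 0.838
  outer loop
   vertex 1.2 0.6 2.1
   vertex 3.9 1.3 0.9
   vertex 2.7 3.9 2.5
  endloop
 endfacet
 facet normal -0.878 -0.333 0.344
  outer loop
   vertex 0.3 3.7 2.8
   vertex 0.2 2.1 1.0
   vertex 1.2 0.6 2.1
  endloop
 endfacet
 facet normal 0.137 -0.180 0.974
  outer loop
   vertex 0.3 3.7 2.8
   vertex 1.2 0.6 2.1
   vertex 2.7 3.9 2.5
  endloop
 endfacet
 facet normal 0.029 0.257 -0.966
  outer loop
   vertex 2.2 3.0 1.3
   vertex 3.9 1.3 0.9
   vertex 0.2 2.1 1.0
  endloop
 endfacet
 facet normal 0.488 0.610 -0.625
  outer loop
   vertex 2.3 3.4 1.7
   vertex 2.7 3.9 2.5
   vertex 3.9 1.3 0.9
  endloop
 endfacet
 facet normal 0.423 0.586 -0.691
  outer loop
   vertex 2.3 3.4 1.7
   vertex 3.9 1.3 0.9
   vertex 2.2 3.0 1.3
  endloop
 endfacet
 facet normal -0.132 0.869 -0.477
  outer loop
   vertex 2.3 3.4 1.7
   vertex 0.3 3.7 2.8
   vertex 2.7 3.9 2.5
  endloop
 endfacet
 facet normal -0.241 0.732 -0.637
  outer loop
   vertex 2.3 3.4 1.7
   vertex 0.2 2.1 1.0
   vertex 0.3 3.7 2.8
  endloop
 endfacet
 facet normal -0.223 0.717 -0.661
  outer loop
   vertex 2.3 3.4 1.7
   vertex 2.2 3.0 1.3
   vertex 0.2 2.1 1.0
  endloop
 endfacet
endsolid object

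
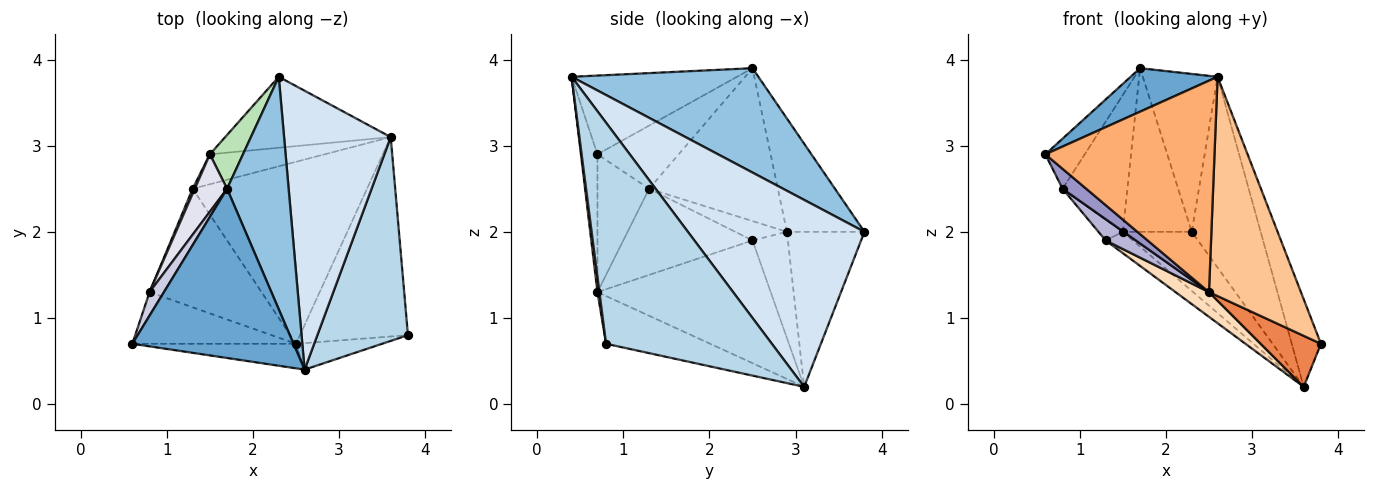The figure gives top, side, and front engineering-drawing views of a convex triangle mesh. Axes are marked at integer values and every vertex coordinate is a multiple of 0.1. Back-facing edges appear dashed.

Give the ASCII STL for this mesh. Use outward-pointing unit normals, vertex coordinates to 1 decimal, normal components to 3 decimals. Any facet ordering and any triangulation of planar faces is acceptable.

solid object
 facet normal -0.428 -0.225 0.875
  outer loop
   vertex 1.7 2.5 3.9
   vertex 0.6 0.7 2.9
   vertex 2.6 0.4 3.8
  endloop
 endfacet
 facet normal 0.814 0.326 0.480
  outer loop
   vertex 1.7 2.5 3.9
   vertex 2.6 0.4 3.8
   vertex 2.3 3.8 2.0
  endloop
 endfacet
 facet normal 0.913 0.161 0.374
  outer loop
   vertex 3.6 3.1 0.2
   vertex 2.6 0.4 3.8
   vertex 3.8 0.8 0.7
  endloop
 endfacet
 facet normal 0.823 0.321 0.469
  outer loop
   vertex 3.6 3.1 0.2
   vertex 2.3 3.8 2.0
   vertex 2.6 0.4 3.8
  endloop
 endfacet
 facet normal -0.394 -0.228 -0.891
  outer loop
   vertex 2.5 0.7 1.3
   vertex 3.6 3.1 0.2
   vertex 3.8 0.8 0.7
  endloop
 endfacet
 facet normal -0.097 -0.989 -0.115
  outer loop
   vertex 2.5 0.7 1.3
   vertex 2.6 0.4 3.8
   vertex 0.6 0.7 2.9
  endloop
 endfacet
 facet normal 0.021 -0.993 -0.120
  outer loop
   vertex 2.5 0.7 1.3
   vertex 3.8 0.8 0.7
   vertex 2.6 0.4 3.8
  endloop
 endfacet
 facet normal -0.572 -0.110 -0.813
  outer loop
   vertex 1.3 2.5 1.9
   vertex 3.6 3.1 0.2
   vertex 2.5 0.7 1.3
  endloop
 endfacet
 facet normal -0.584 0.519 -0.624
  outer loop
   vertex 1.5 2.9 2.0
   vertex 2.3 3.8 2.0
   vertex 3.6 3.1 0.2
  endloop
 endfacet
 facet normal -0.602 0.463 -0.650
  outer loop
   vertex 1.5 2.9 2.0
   vertex 3.6 3.1 0.2
   vertex 1.3 2.5 1.9
  endloop
 endfacet
 facet normal -0.730 0.649 0.214
  outer loop
   vertex 1.5 2.9 2.0
   vertex 1.7 2.5 3.9
   vertex 2.3 3.8 2.0
  endloop
 endfacet
 facet normal -0.900 0.425 0.100
  outer loop
   vertex 0.8 1.3 2.5
   vertex 1.5 2.9 2.0
   vertex 1.3 2.5 1.9
  endloop
 endfacet
 facet normal -0.618 -0.283 -0.734
  outer loop
   vertex 0.8 1.3 2.5
   vertex 2.5 0.7 1.3
   vertex 0.6 0.7 2.9
  endloop
 endfacet
 facet normal -0.604 -0.141 -0.785
  outer loop
   vertex 0.8 1.3 2.5
   vertex 1.3 2.5 1.9
   vertex 2.5 0.7 1.3
  endloop
 endfacet
 facet normal -0.882 0.427 0.200
  outer loop
   vertex 0.8 1.3 2.5
   vertex 0.6 0.7 2.9
   vertex 1.7 2.5 3.9
  endloop
 endfacet
 facet normal -0.878 0.442 0.185
  outer loop
   vertex 0.8 1.3 2.5
   vertex 1.7 2.5 3.9
   vertex 1.5 2.9 2.0
  endloop
 endfacet
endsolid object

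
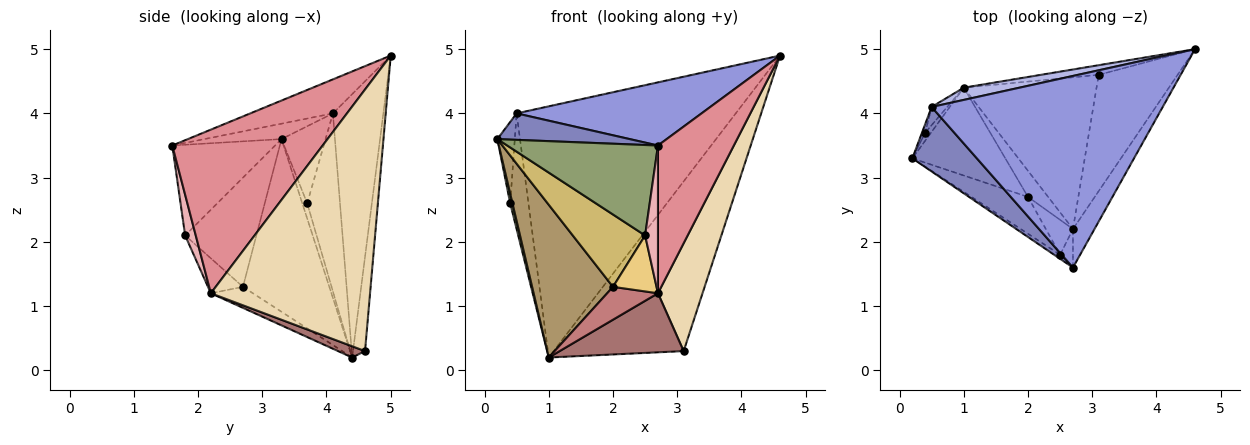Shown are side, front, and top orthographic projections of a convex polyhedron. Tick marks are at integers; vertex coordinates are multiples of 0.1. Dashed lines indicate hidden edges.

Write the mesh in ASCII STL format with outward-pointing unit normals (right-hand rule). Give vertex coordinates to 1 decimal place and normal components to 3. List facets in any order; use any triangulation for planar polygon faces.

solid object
 facet normal -0.092 0.994 -0.056
  outer loop
   vertex 3.1 4.6 0.3
   vertex 1.0 4.4 0.2
   vertex 4.6 5.0 4.9
  endloop
 endfacet
 facet normal -0.216 -0.371 0.903
  outer loop
   vertex 0.5 4.1 4.0
   vertex 0.2 3.3 3.6
   vertex 2.7 1.6 3.5
  endloop
 endfacet
 facet normal -0.138 -0.310 0.941
  outer loop
   vertex 0.5 4.1 4.0
   vertex 2.7 1.6 3.5
   vertex 4.6 5.0 4.9
  endloop
 endfacet
 facet normal -0.224 0.973 0.047
  outer loop
   vertex 0.5 4.1 4.0
   vertex 4.6 5.0 4.9
   vertex 1.0 4.4 0.2
  endloop
 endfacet
 facet normal -0.563 -0.826 -0.038
  outer loop
   vertex 2.5 1.8 2.1
   vertex 2.7 1.6 3.5
   vertex 0.2 3.3 3.6
  endloop
 endfacet
 facet normal -0.857 -0.396 -0.330
  outer loop
   vertex 0.4 3.7 2.6
   vertex 1.0 4.4 0.2
   vertex 0.2 3.3 3.6
  endloop
 endfacet
 facet normal -0.929 0.368 -0.039
  outer loop
   vertex 0.4 3.7 2.6
   vertex 0.2 3.3 3.6
   vertex 0.5 4.1 4.0
  endloop
 endfacet
 facet normal -0.871 0.485 -0.076
  outer loop
   vertex 0.4 3.7 2.6
   vertex 0.5 4.1 4.0
   vertex 1.0 4.4 0.2
  endloop
 endfacet
 facet normal -0.679 -0.636 -0.366
  outer loop
   vertex 2.0 2.7 1.3
   vertex 0.2 3.3 3.6
   vertex 1.0 4.4 0.2
  endloop
 endfacet
 facet normal -0.659 -0.670 -0.341
  outer loop
   vertex 2.0 2.7 1.3
   vertex 2.5 1.8 2.1
   vertex 0.2 3.3 3.6
  endloop
 endfacet
 facet normal -0.563 -0.701 -0.437
  outer loop
   vertex 2.7 2.2 1.2
   vertex 2.5 1.8 2.1
   vertex 2.0 2.7 1.3
  endloop
 endfacet
 facet normal 0.925 -0.259 -0.279
  outer loop
   vertex 2.7 2.2 1.2
   vertex 3.1 4.6 0.3
   vertex 4.6 5.0 4.9
  endloop
 endfacet
 facet normal 0.079 -0.362 -0.929
  outer loop
   vertex 2.7 2.2 1.2
   vertex 1.0 4.4 0.2
   vertex 3.1 4.6 0.3
  endloop
 endfacet
 facet normal -0.544 -0.657 -0.521
  outer loop
   vertex 2.7 2.2 1.2
   vertex 2.0 2.7 1.3
   vertex 1.0 4.4 0.2
  endloop
 endfacet
 facet normal 0.887 -0.447 -0.117
  outer loop
   vertex 2.7 2.2 1.2
   vertex 4.6 5.0 4.9
   vertex 2.7 1.6 3.5
  endloop
 endfacet
 facet normal 0.624 -0.756 -0.197
  outer loop
   vertex 2.7 2.2 1.2
   vertex 2.7 1.6 3.5
   vertex 2.5 1.8 2.1
  endloop
 endfacet
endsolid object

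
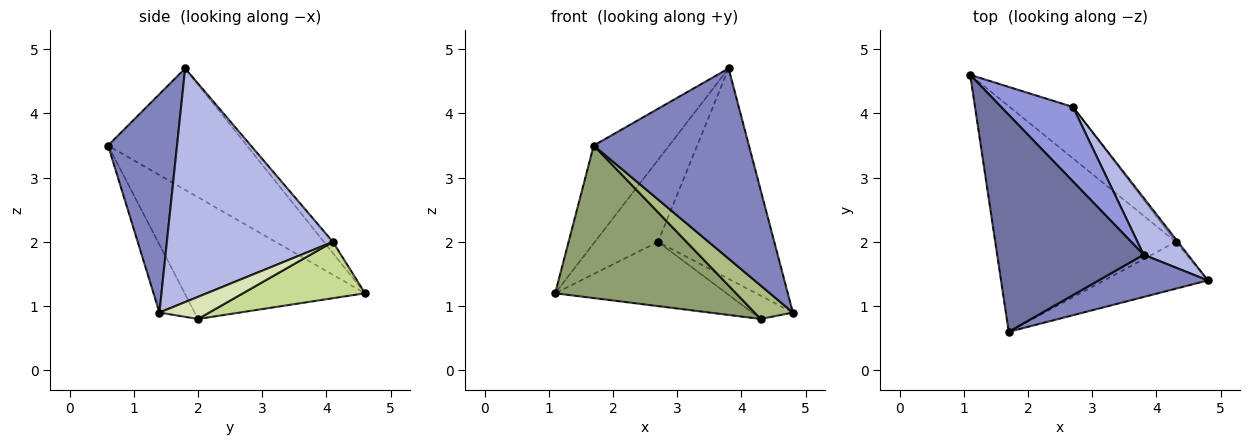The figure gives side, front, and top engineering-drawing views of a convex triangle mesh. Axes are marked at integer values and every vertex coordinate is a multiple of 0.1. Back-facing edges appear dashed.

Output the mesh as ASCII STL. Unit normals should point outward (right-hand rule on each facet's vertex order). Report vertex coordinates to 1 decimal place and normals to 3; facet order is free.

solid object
 facet normal -0.603 0.328 0.727
  outer loop
   vertex 3.8 1.8 4.7
   vertex 1.1 4.6 1.2
   vertex 1.7 0.6 3.5
  endloop
 endfacet
 facet normal 0.398 -0.896 0.199
  outer loop
   vertex 3.8 1.8 4.7
   vertex 1.7 0.6 3.5
   vertex 4.8 1.4 0.9
  endloop
 endfacet
 facet normal -0.105 0.736 0.669
  outer loop
   vertex 2.7 4.1 2.0
   vertex 1.1 4.6 1.2
   vertex 3.8 1.8 4.7
  endloop
 endfacet
 facet normal 0.809 0.567 0.153
  outer loop
   vertex 2.7 4.1 2.0
   vertex 3.8 1.8 4.7
   vertex 4.8 1.4 0.9
  endloop
 endfacet
 facet normal -0.488 -0.489 -0.723
  outer loop
   vertex 4.3 2.0 0.8
   vertex 1.7 0.6 3.5
   vertex 1.1 4.6 1.2
  endloop
 endfacet
 facet normal -0.471 -0.512 -0.719
  outer loop
   vertex 4.3 2.0 0.8
   vertex 4.8 1.4 0.9
   vertex 1.7 0.6 3.5
  endloop
 endfacet
 facet normal 0.486 0.682 -0.546
  outer loop
   vertex 4.3 2.0 0.8
   vertex 1.1 4.6 1.2
   vertex 2.7 4.1 2.0
  endloop
 endfacet
 facet normal 0.772 0.631 -0.075
  outer loop
   vertex 4.3 2.0 0.8
   vertex 2.7 4.1 2.0
   vertex 4.8 1.4 0.9
  endloop
 endfacet
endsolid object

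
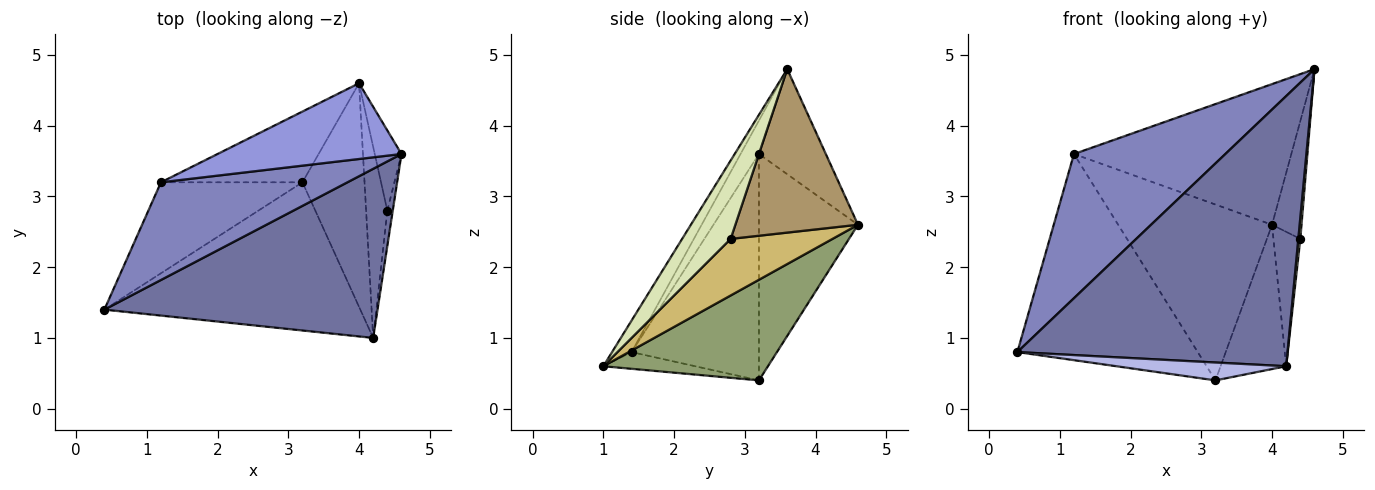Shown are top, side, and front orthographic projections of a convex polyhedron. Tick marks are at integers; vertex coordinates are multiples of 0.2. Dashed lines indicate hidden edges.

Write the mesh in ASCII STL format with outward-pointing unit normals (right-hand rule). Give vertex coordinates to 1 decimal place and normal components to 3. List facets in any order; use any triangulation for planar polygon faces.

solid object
 facet normal -0.061 -0.846 0.530
  outer loop
   vertex 4.2 1.0 0.6
   vertex 4.6 3.6 4.8
   vertex 0.4 1.4 0.8
  endloop
 endfacet
 facet normal -0.100 -0.824 0.558
  outer loop
   vertex 1.2 3.2 3.6
   vertex 0.4 1.4 0.8
   vertex 4.6 3.6 4.8
  endloop
 endfacet
 facet normal -0.261 0.850 0.458
  outer loop
   vertex 1.2 3.2 3.6
   vertex 4.6 3.6 4.8
   vertex 4.0 4.6 2.6
  endloop
 endfacet
 facet normal -0.065 -0.119 -0.991
  outer loop
   vertex 3.2 3.2 0.4
   vertex 4.2 1.0 0.6
   vertex 0.4 1.4 0.8
  endloop
 endfacet
 facet normal 0.806 0.321 -0.497
  outer loop
   vertex 3.2 3.2 0.4
   vertex 4.0 4.6 2.6
   vertex 4.2 1.0 0.6
  endloop
 endfacet
 facet normal -0.543 0.769 -0.339
  outer loop
   vertex 3.2 3.2 0.4
   vertex 0.4 1.4 0.8
   vertex 1.2 3.2 3.6
  endloop
 endfacet
 facet normal -0.513 0.797 -0.320
  outer loop
   vertex 3.2 3.2 0.4
   vertex 1.2 3.2 3.6
   vertex 4.0 4.6 2.6
  endloop
 endfacet
 facet normal 0.997 -0.042 -0.069
  outer loop
   vertex 4.4 2.8 2.4
   vertex 4.6 3.6 4.8
   vertex 4.2 1.0 0.6
  endloop
 endfacet
 facet normal 0.960 0.231 -0.157
  outer loop
   vertex 4.4 2.8 2.4
   vertex 4.0 4.6 2.6
   vertex 4.6 3.6 4.8
  endloop
 endfacet
 facet normal 0.909 0.240 -0.341
  outer loop
   vertex 4.4 2.8 2.4
   vertex 4.2 1.0 0.6
   vertex 4.0 4.6 2.6
  endloop
 endfacet
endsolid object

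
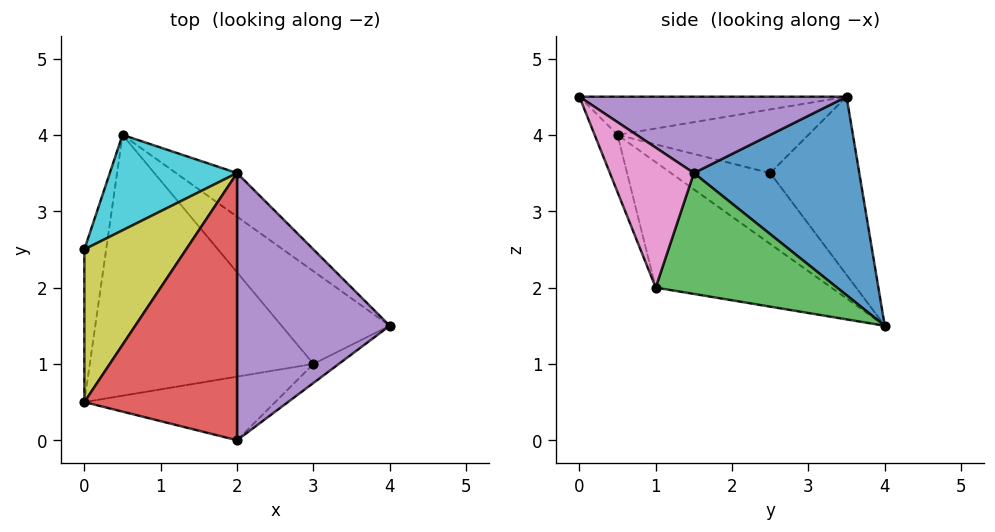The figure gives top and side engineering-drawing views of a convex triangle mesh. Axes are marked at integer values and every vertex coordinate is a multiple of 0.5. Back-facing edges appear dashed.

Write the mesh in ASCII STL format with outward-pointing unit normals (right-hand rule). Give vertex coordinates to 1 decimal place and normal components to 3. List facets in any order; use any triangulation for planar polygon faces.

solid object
 facet normal 0.642 0.741 -0.198
  outer loop
   vertex 2.0 3.5 4.5
   vertex 4.0 1.5 3.5
   vertex 0.5 4.0 1.5
  endloop
 endfacet
 facet normal -0.428 -0.484 -0.763
  outer loop
   vertex 3.0 1.0 2.0
   vertex 0.0 0.5 4.0
   vertex 0.5 4.0 1.5
  endloop
 endfacet
 facet normal 0.664 0.454 -0.594
  outer loop
   vertex 3.0 1.0 2.0
   vertex 0.5 4.0 1.5
   vertex 4.0 1.5 3.5
  endloop
 endfacet
 facet normal -0.243 0.000 0.970
  outer loop
   vertex 2.0 0.0 4.5
   vertex 2.0 3.5 4.5
   vertex 0.0 0.5 4.0
  endloop
 endfacet
 facet normal 0.447 0.000 0.894
  outer loop
   vertex 2.0 0.0 4.5
   vertex 4.0 1.5 3.5
   vertex 2.0 3.5 4.5
  endloop
 endfacet
 facet normal -0.123 -0.903 -0.411
  outer loop
   vertex 2.0 0.0 4.5
   vertex 0.0 0.5 4.0
   vertex 3.0 1.0 2.0
  endloop
 endfacet
 facet normal 0.564 -0.820 -0.102
  outer loop
   vertex 2.0 0.0 4.5
   vertex 3.0 1.0 2.0
   vertex 4.0 1.5 3.5
  endloop
 endfacet
 facet normal -0.953 -0.073 -0.293
  outer loop
   vertex 0.0 2.5 3.5
   vertex 0.5 4.0 1.5
   vertex 0.0 0.5 4.0
  endloop
 endfacet
 facet normal -0.518 0.207 0.830
  outer loop
   vertex 0.0 2.5 3.5
   vertex 0.0 0.5 4.0
   vertex 2.0 3.5 4.5
  endloop
 endfacet
 facet normal -0.562 0.723 0.402
  outer loop
   vertex 0.0 2.5 3.5
   vertex 2.0 3.5 4.5
   vertex 0.5 4.0 1.5
  endloop
 endfacet
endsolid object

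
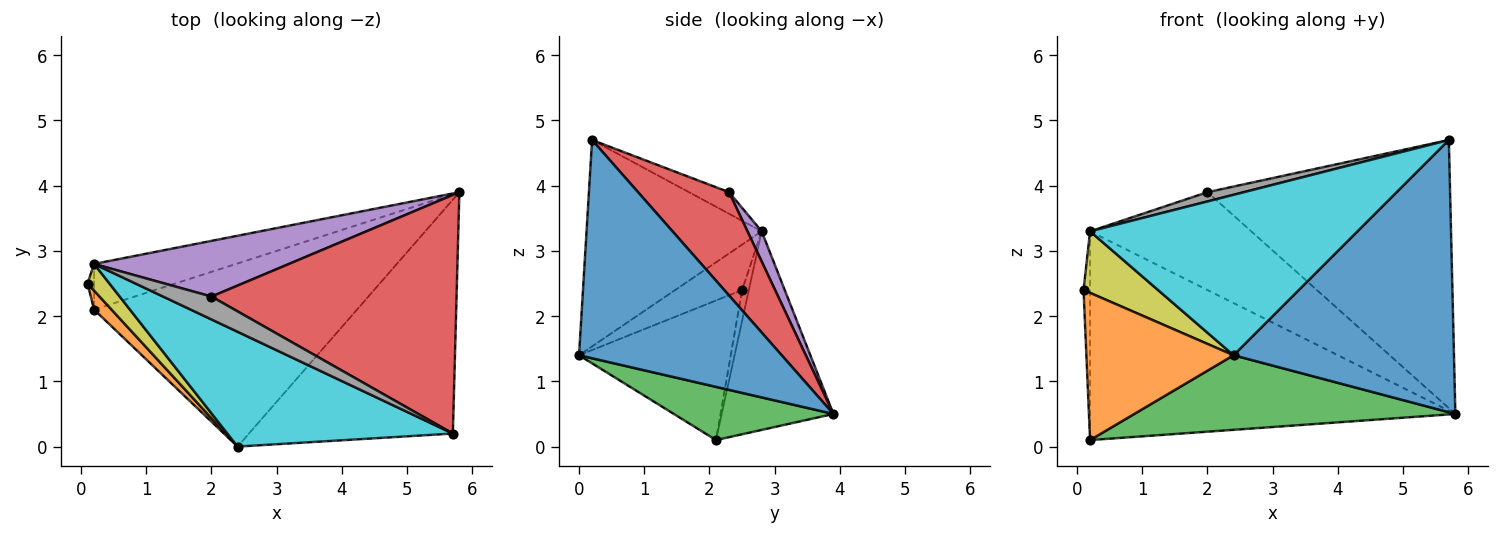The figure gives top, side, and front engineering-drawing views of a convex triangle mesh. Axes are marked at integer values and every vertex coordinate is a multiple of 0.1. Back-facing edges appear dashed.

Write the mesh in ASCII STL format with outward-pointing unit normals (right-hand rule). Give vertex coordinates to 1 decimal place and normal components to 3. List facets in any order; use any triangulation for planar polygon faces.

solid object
 facet normal 0.572 -0.622 -0.534
  outer loop
   vertex 2.4 0.0 1.4
   vertex 5.8 3.9 0.5
   vertex 5.7 0.2 4.7
  endloop
 endfacet
 facet normal -0.715 -0.693 0.090
  outer loop
   vertex 0.2 2.1 0.1
   vertex 2.4 0.0 1.4
   vertex 0.1 2.5 2.4
  endloop
 endfacet
 facet normal 0.184 -0.371 -0.910
  outer loop
   vertex 0.2 2.1 0.1
   vertex 5.8 3.9 0.5
   vertex 2.4 0.0 1.4
  endloop
 endfacet
 facet normal 0.270 0.719 0.640
  outer loop
   vertex 2.0 2.3 3.9
   vertex 5.7 0.2 4.7
   vertex 5.8 3.9 0.5
  endloop
 endfacet
 facet normal 0.076 0.867 0.493
  outer loop
   vertex 0.2 2.8 3.3
   vertex 2.0 2.3 3.9
   vertex 5.8 3.9 0.5
  endloop
 endfacet
 facet normal -0.710 0.688 -0.151
  outer loop
   vertex 0.2 2.8 3.3
   vertex 0.2 2.1 0.1
   vertex 0.1 2.5 2.4
  endloop
 endfacet
 facet normal -0.286 0.936 -0.205
  outer loop
   vertex 0.2 2.8 3.3
   vertex 5.8 3.9 0.5
   vertex 0.2 2.1 0.1
  endloop
 endfacet
 facet normal -0.382 -0.346 0.857
  outer loop
   vertex 0.2 2.8 3.3
   vertex 5.7 0.2 4.7
   vertex 2.0 2.3 3.9
  endloop
 endfacet
 facet normal -0.636 -0.708 0.307
  outer loop
   vertex 0.2 2.8 3.3
   vertex 0.1 2.5 2.4
   vertex 2.4 0.0 1.4
  endloop
 endfacet
 facet normal -0.470 -0.718 0.514
  outer loop
   vertex 0.2 2.8 3.3
   vertex 2.4 0.0 1.4
   vertex 5.7 0.2 4.7
  endloop
 endfacet
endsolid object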